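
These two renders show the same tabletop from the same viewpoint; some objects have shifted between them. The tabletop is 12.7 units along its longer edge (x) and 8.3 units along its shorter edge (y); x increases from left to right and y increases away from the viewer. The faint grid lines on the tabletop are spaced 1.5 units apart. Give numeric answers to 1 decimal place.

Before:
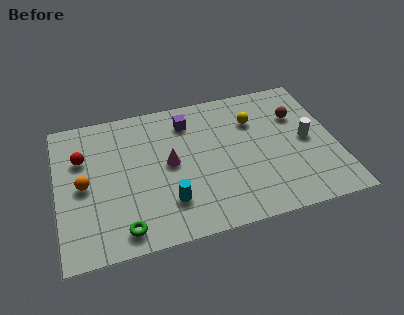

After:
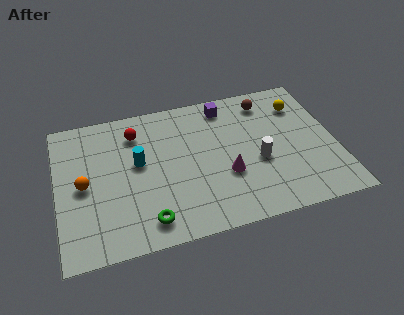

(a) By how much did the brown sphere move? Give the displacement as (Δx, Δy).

(-1.3, 1.2)

The brown sphere was at about (11.1, 5.7) and moved to about (9.8, 6.9).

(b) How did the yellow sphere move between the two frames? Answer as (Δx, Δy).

(2.2, 0.4)

The yellow sphere started near (9.1, 5.9) and ended near (11.3, 6.3).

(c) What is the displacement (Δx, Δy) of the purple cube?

(1.8, 0.5)

From the two frames, the purple cube sits at roughly (6.1, 6.6) before and (7.9, 7.1) after.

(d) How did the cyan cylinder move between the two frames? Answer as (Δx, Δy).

(-1.2, 2.6)

From the two frames, the cyan cylinder sits at roughly (4.9, 2.1) before and (3.7, 4.7) after.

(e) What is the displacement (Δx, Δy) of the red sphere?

(2.5, 0.9)

The red sphere started near (1.2, 5.6) and ended near (3.7, 6.5).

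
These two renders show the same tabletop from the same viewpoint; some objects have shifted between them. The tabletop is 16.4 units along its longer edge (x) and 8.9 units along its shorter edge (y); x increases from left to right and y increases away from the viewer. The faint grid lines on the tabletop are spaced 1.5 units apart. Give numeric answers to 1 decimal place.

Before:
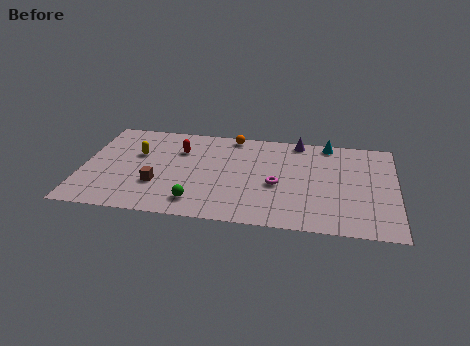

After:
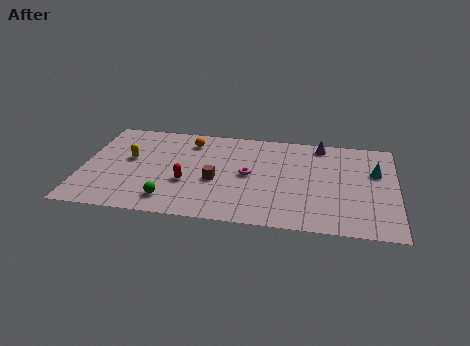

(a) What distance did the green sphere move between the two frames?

1.4

The green sphere moved from about (6.1, 1.6) to (4.7, 1.6), a distance of √(1.4² + 0.0²) ≈ 1.4.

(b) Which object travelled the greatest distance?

the cyan cone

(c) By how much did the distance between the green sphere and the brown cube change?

+0.6

They were about 2.5 units apart before and 3.1 after — 0.6 units further apart.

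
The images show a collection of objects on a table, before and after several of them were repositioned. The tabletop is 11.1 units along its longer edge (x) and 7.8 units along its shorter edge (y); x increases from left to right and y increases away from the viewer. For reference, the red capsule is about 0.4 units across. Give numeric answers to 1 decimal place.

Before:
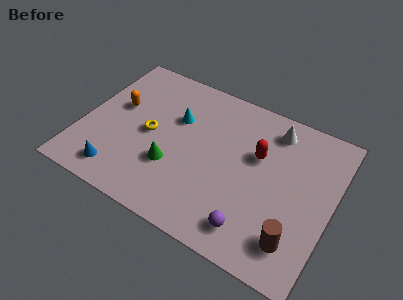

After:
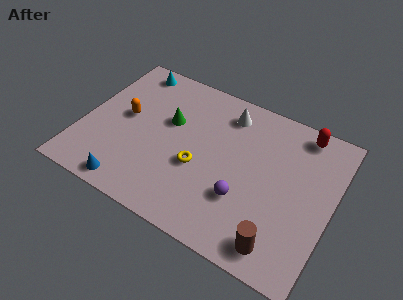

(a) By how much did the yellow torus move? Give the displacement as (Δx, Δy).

(2.3, -0.7)

The yellow torus was at about (3.0, 3.8) and moved to about (5.3, 3.1).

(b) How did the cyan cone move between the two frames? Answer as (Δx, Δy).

(-2.4, 1.8)

The cyan cone started near (4.0, 5.1) and ended near (1.6, 6.9).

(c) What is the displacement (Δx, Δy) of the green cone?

(-0.5, 2.2)

The green cone was at about (4.2, 2.6) and moved to about (3.7, 4.8).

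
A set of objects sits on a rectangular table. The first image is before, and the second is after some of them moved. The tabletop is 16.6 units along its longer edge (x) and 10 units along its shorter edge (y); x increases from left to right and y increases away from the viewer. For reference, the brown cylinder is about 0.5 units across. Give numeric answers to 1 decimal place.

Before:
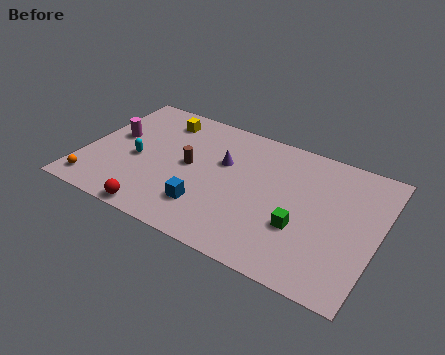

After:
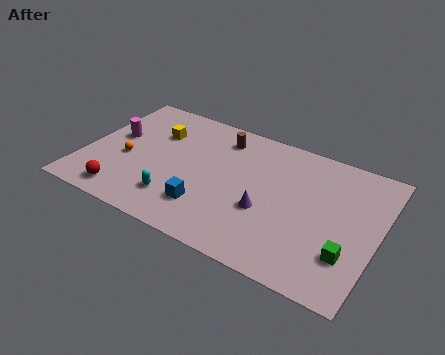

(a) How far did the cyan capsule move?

3.3

The cyan capsule moved from about (3.0, 4.4) to (5.6, 2.3), a distance of √(2.6² + 2.1²) ≈ 3.3.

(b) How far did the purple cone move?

3.8

The purple cone moved from about (7.7, 6.3) to (10.5, 3.8), a distance of √(2.8² + 2.5²) ≈ 3.8.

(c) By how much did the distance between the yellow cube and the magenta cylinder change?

-0.8

The distance was about 3.4 in the first image and 2.6 in the second, so they moved 0.8 units closer together.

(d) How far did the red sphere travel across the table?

2.2

The red sphere was near (4.8, 0.8) before and (2.7, 1.4) after, so it travelled √(2.1² + 0.6²) ≈ 2.2 units.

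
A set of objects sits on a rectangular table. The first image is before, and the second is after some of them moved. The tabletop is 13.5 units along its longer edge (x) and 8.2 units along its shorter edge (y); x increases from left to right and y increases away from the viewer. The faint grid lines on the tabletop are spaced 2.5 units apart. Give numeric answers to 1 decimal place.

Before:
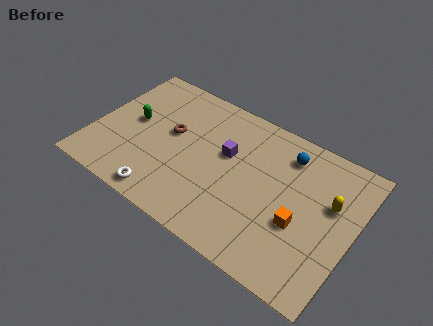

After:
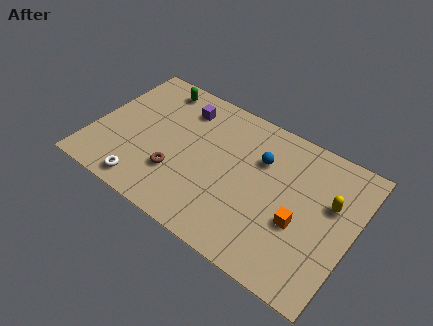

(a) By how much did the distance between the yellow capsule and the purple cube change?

+2.7

The distance was about 5.4 in the first image and 8.1 in the second, so they moved 2.7 units further apart.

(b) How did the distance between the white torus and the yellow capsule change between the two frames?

+0.9

The distance was about 9.0 in the first image and 9.9 in the second, so they moved 0.9 units further apart.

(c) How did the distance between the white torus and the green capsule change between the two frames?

+1.9

Before: roughly 4.2 units apart; after: 6.1. That's 1.9 units further apart.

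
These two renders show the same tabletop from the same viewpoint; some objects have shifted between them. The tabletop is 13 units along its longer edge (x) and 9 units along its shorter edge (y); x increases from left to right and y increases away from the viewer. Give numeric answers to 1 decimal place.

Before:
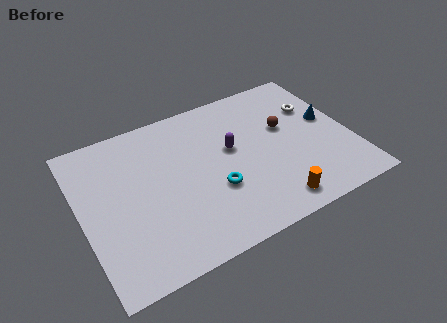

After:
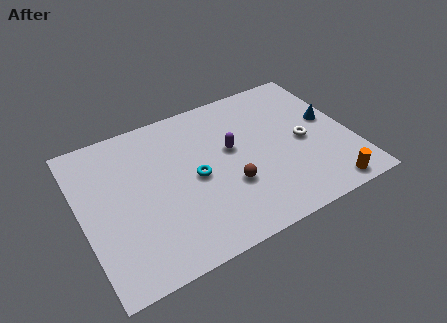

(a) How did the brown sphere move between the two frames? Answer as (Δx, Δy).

(-3.1, -2.3)

The brown sphere was at about (10.0, 5.4) and moved to about (6.9, 3.1).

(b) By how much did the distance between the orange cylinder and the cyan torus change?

+3.6

Before: roughly 3.2 units apart; after: 6.8. That's 3.6 units further apart.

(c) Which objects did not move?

the blue cone and the purple capsule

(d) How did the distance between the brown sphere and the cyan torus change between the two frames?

-2.5

The distance was about 4.4 in the first image and 1.9 in the second, so they moved 2.5 units closer together.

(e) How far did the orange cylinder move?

2.6

From (8.7, 1.2) to (11.3, 0.9), the orange cylinder covered √(2.6² + 0.3²) ≈ 2.6 units.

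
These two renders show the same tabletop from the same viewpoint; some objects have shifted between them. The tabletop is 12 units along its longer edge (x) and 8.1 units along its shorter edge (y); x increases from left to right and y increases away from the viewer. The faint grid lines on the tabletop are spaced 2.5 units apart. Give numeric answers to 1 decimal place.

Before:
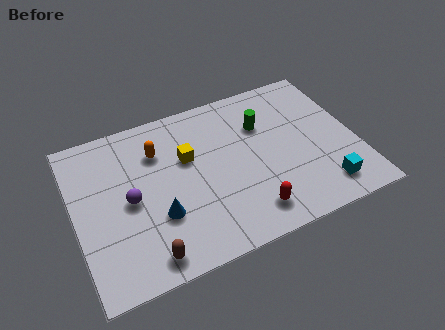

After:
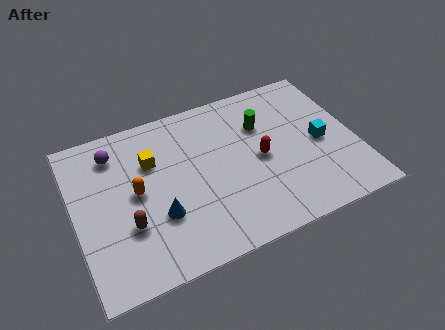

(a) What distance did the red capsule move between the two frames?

2.6

From (7.1, 1.4) to (7.9, 3.9), the red capsule covered √(0.8² + 2.5²) ≈ 2.6 units.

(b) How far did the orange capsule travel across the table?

2.0

The orange capsule was near (3.7, 5.9) before and (2.6, 4.2) after, so it travelled √(1.1² + 1.7²) ≈ 2.0 units.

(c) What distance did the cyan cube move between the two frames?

2.4

From (10.3, 1.4) to (10.5, 3.8), the cyan cube covered √(0.2² + 2.4²) ≈ 2.4 units.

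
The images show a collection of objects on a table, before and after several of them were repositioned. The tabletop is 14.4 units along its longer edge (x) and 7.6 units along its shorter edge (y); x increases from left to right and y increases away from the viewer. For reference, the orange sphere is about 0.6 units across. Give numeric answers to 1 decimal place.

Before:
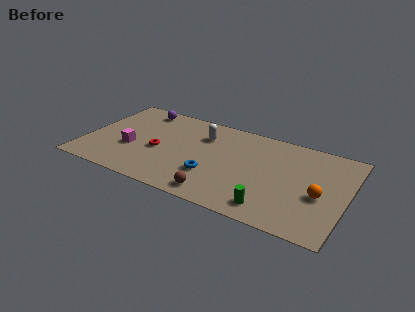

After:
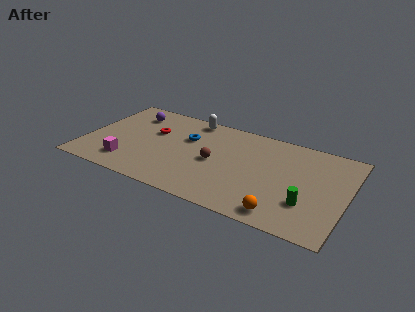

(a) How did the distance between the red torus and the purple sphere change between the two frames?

-1.8

The distance was about 3.6 in the first image and 1.8 in the second, so they moved 1.8 units closer together.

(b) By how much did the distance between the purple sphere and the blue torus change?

-2.8

The distance was about 6.2 in the first image and 3.4 in the second, so they moved 2.8 units closer together.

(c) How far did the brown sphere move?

2.6

From (7.7, 1.0) to (7.2, 3.6), the brown sphere covered √(0.5² + 2.6²) ≈ 2.6 units.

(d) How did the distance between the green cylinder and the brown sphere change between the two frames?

+2.5

Before: roughly 2.9 units apart; after: 5.4. That's 2.5 units further apart.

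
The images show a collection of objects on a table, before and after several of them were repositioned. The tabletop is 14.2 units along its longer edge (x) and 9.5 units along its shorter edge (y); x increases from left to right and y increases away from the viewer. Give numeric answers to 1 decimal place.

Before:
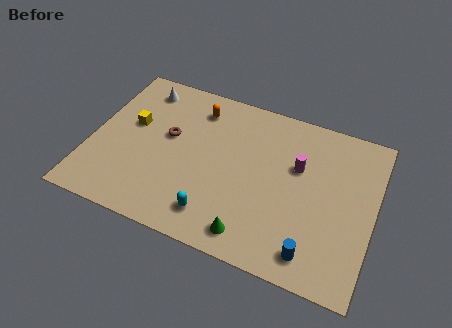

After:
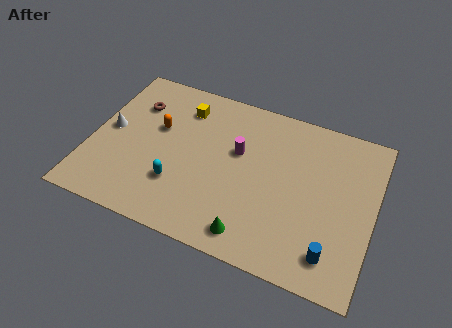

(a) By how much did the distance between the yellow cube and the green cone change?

-0.4

They were about 7.9 units apart before and 7.5 after — 0.4 units closer together.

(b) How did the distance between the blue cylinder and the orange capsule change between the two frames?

+1.0

Before: roughly 9.1 units apart; after: 10.1. That's 1.0 units further apart.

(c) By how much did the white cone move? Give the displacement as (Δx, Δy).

(-1.2, -3.1)

The white cone was at about (2.1, 8.0) and moved to about (0.9, 4.9).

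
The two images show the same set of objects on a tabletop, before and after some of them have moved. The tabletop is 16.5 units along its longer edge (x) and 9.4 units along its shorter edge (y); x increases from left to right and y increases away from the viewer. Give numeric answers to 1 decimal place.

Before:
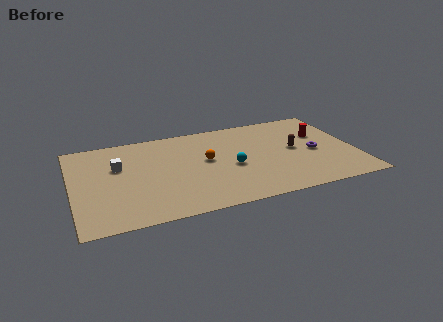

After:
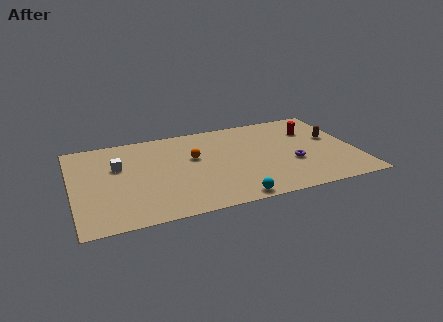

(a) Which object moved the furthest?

the cyan sphere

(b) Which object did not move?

the white cube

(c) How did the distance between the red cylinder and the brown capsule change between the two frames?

-0.5

Before: roughly 2.1 units apart; after: 1.6. That's 0.5 units closer together.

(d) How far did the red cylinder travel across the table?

0.8

The red cylinder moved from about (14.7, 6.1) to (14.2, 6.7), a distance of √(0.5² + 0.6²) ≈ 0.8.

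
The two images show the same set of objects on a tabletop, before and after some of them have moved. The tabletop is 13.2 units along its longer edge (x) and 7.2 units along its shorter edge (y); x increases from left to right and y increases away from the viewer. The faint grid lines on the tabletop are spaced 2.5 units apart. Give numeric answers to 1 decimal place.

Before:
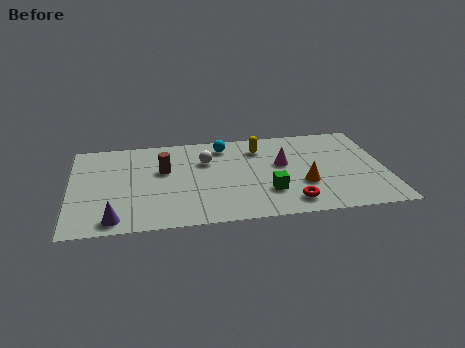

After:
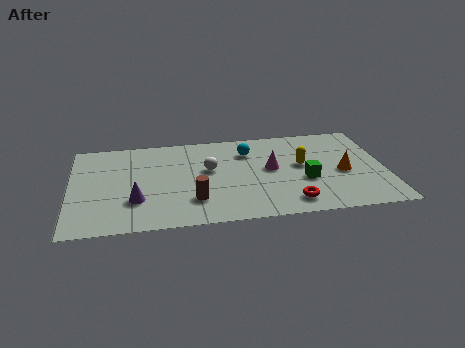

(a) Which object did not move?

the red torus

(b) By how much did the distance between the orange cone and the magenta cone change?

+1.2

The distance was about 1.9 in the first image and 3.1 in the second, so they moved 1.2 units further apart.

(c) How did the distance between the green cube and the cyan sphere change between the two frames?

-0.8

They were about 4.3 units apart before and 3.5 after — 0.8 units closer together.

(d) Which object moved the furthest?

the brown cylinder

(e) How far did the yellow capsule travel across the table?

2.3

The yellow capsule was near (8.0, 5.6) before and (9.7, 4.0) after, so it travelled √(1.7² + 1.6²) ≈ 2.3 units.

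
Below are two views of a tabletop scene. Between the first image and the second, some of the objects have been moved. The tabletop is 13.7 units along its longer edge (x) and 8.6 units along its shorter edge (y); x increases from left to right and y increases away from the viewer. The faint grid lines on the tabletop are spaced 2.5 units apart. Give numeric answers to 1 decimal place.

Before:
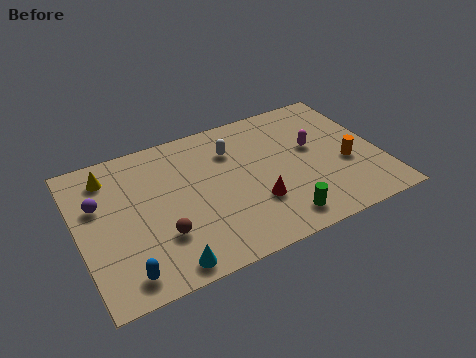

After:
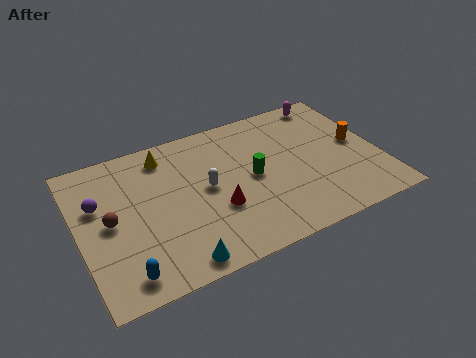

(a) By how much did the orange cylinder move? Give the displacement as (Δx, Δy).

(0.7, 1.1)

The orange cylinder started near (12.1, 3.4) and ended near (12.8, 4.5).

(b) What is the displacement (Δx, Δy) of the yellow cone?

(2.6, 0.2)

The yellow cone was at about (1.6, 7.0) and moved to about (4.2, 7.2).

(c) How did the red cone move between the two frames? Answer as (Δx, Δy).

(-1.7, 0.4)

From the two frames, the red cone sits at roughly (7.8, 2.7) before and (6.1, 3.1) after.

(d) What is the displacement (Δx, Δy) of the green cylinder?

(-0.8, 3.0)

The green cylinder was at about (8.7, 1.3) and moved to about (7.9, 4.3).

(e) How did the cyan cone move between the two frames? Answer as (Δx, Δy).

(0.5, 0.0)

The cyan cone was at about (3.5, 0.9) and moved to about (4.0, 0.9).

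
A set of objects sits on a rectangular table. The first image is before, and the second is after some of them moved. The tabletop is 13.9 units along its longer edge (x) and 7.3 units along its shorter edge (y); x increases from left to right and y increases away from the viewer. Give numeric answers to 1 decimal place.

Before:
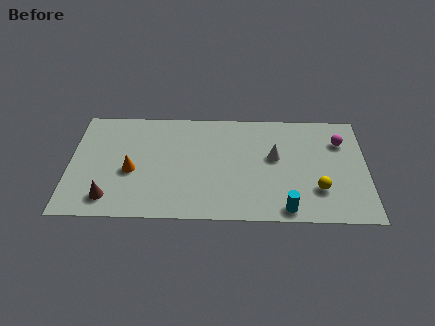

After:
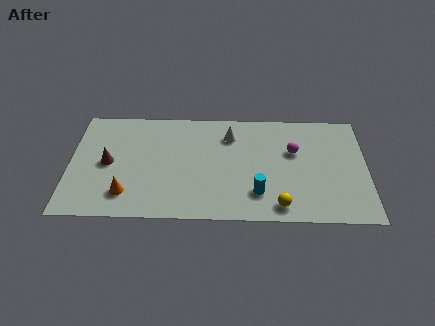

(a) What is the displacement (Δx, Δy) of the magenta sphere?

(-2.2, -0.7)

From the two frames, the magenta sphere sits at roughly (12.7, 5.3) before and (10.5, 4.6) after.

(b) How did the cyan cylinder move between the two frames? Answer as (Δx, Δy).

(-1.3, 1.0)

The cyan cylinder started near (10.1, 0.8) and ended near (8.8, 1.8).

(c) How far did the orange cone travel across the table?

1.5

From (2.9, 3.1) to (2.7, 1.6), the orange cone covered √(0.2² + 1.5²) ≈ 1.5 units.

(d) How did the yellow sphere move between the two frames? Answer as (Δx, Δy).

(-1.8, -1.1)

The yellow sphere started near (11.6, 2.1) and ended near (9.8, 1.0).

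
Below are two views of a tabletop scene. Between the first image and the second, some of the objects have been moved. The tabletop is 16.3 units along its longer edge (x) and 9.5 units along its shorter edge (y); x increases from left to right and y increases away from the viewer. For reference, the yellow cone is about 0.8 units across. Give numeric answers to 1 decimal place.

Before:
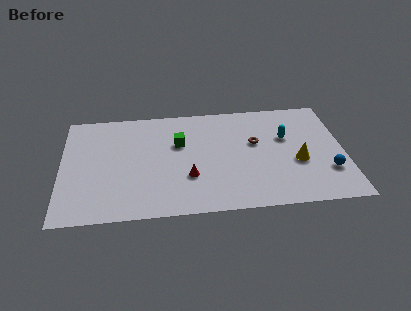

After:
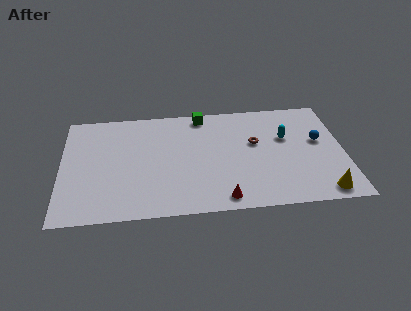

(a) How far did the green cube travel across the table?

2.8

The green cube moved from about (6.8, 6.1) to (8.2, 8.5), a distance of √(1.4² + 2.4²) ≈ 2.8.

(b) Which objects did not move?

the brown torus and the cyan capsule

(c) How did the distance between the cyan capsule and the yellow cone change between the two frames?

+3.0

They were about 2.3 units apart before and 5.3 after — 3.0 units further apart.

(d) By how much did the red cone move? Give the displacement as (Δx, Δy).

(1.9, -2.0)

The red cone started near (7.3, 3.1) and ended near (9.2, 1.1).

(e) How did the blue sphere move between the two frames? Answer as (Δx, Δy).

(-0.4, 2.7)

From the two frames, the blue sphere sits at roughly (15.3, 2.8) before and (14.9, 5.5) after.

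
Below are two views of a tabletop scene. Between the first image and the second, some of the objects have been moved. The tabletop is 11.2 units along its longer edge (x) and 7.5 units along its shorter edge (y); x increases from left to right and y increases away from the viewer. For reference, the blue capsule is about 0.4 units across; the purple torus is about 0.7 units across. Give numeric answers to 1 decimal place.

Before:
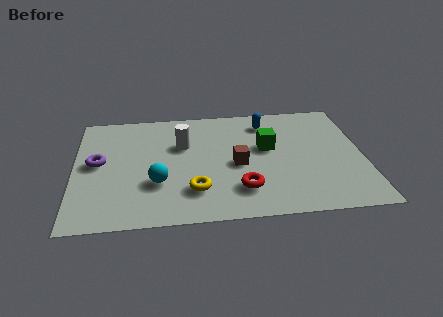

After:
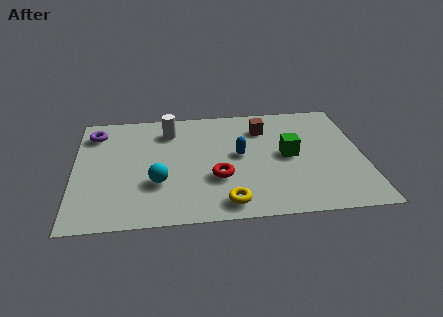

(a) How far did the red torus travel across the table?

1.2

The red torus moved from about (6.4, 1.8) to (5.5, 2.6), a distance of √(0.9² + 0.8²) ≈ 1.2.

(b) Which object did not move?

the cyan sphere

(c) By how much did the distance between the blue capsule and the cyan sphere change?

-2.1

The distance was about 5.6 in the first image and 3.5 in the second, so they moved 2.1 units closer together.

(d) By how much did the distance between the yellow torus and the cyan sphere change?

+1.5

Before: roughly 1.5 units apart; after: 3.0. That's 1.5 units further apart.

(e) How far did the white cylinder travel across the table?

1.1

The white cylinder moved from about (4.2, 4.9) to (3.7, 5.9), a distance of √(0.5² + 1.0²) ≈ 1.1.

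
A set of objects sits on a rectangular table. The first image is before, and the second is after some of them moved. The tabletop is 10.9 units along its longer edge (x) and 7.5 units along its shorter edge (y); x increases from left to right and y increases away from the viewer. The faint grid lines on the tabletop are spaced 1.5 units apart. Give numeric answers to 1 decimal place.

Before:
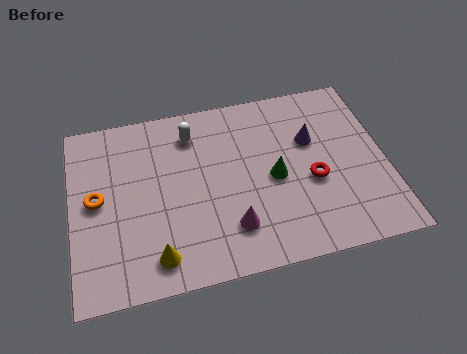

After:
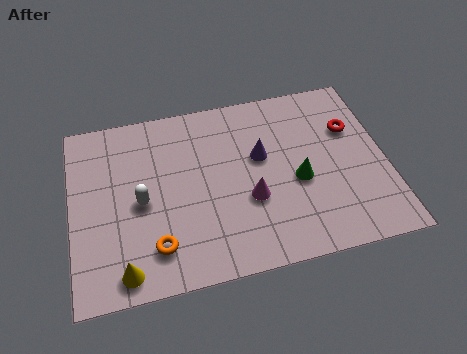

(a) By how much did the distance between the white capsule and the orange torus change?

-2.1

Before: roughly 4.0 units apart; after: 1.9. That's 2.1 units closer together.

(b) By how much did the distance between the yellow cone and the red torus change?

+3.3

The distance was about 5.8 in the first image and 9.1 in the second, so they moved 3.3 units further apart.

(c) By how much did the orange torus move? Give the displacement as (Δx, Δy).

(1.9, -2.3)

The orange torus started near (0.9, 3.9) and ended near (2.8, 1.6).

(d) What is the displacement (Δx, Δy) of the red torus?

(1.5, 1.9)

From the two frames, the red torus sits at roughly (8.3, 3.1) before and (9.8, 5.0) after.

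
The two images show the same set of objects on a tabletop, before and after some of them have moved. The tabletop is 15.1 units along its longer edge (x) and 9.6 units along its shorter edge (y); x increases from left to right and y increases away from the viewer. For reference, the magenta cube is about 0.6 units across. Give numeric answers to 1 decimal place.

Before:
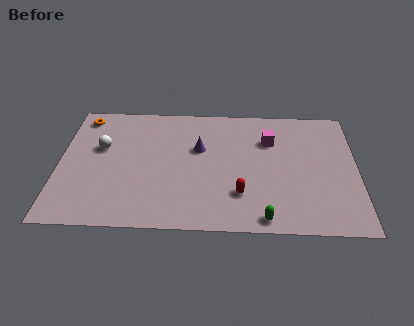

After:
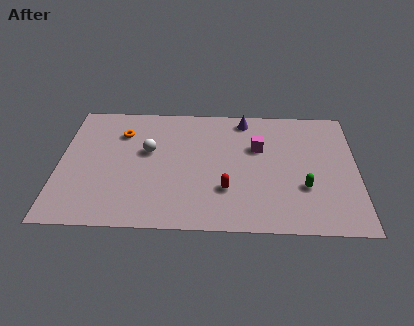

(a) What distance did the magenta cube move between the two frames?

0.8

The magenta cube was near (10.7, 6.8) before and (10.1, 6.2) after, so it travelled √(0.6² + 0.6²) ≈ 0.8 units.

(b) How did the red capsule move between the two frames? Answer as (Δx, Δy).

(-0.7, 0.3)

From the two frames, the red capsule sits at roughly (9.2, 2.6) before and (8.5, 2.9) after.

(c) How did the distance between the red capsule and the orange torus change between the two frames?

-3.1

The distance was about 9.9 in the first image and 6.8 in the second, so they moved 3.1 units closer together.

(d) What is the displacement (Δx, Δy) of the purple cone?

(2.3, 2.4)

From the two frames, the purple cone sits at roughly (7.1, 6.0) before and (9.4, 8.4) after.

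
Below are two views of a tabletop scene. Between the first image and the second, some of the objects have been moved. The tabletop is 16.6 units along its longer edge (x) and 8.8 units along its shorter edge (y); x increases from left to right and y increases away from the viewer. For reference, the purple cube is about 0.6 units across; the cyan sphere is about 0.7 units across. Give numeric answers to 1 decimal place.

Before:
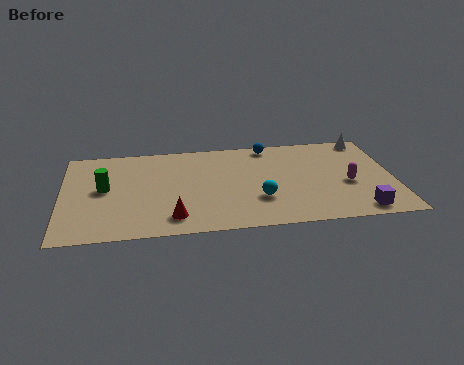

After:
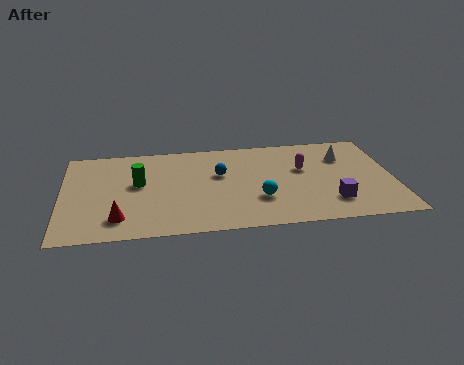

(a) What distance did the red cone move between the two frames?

2.7

The red cone moved from about (5.5, 1.6) to (2.8, 1.8), a distance of √(2.7² + 0.2²) ≈ 2.7.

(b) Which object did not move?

the cyan sphere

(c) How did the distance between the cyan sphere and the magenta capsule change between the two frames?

-1.1

Before: roughly 4.6 units apart; after: 3.5. That's 1.1 units closer together.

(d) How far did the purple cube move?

1.6

The purple cube moved from about (14.7, 1.1) to (13.4, 2.1), a distance of √(1.3² + 1.0²) ≈ 1.6.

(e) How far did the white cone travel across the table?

2.1

The white cone was near (15.5, 7.9) before and (14.2, 6.3) after, so it travelled √(1.3² + 1.6²) ≈ 2.1 units.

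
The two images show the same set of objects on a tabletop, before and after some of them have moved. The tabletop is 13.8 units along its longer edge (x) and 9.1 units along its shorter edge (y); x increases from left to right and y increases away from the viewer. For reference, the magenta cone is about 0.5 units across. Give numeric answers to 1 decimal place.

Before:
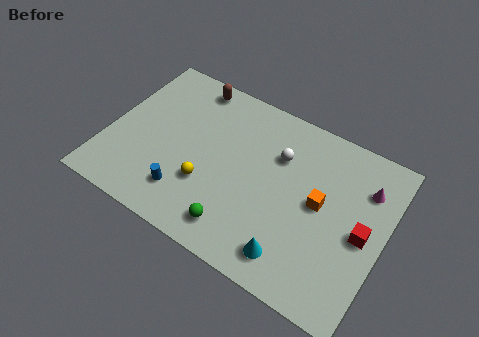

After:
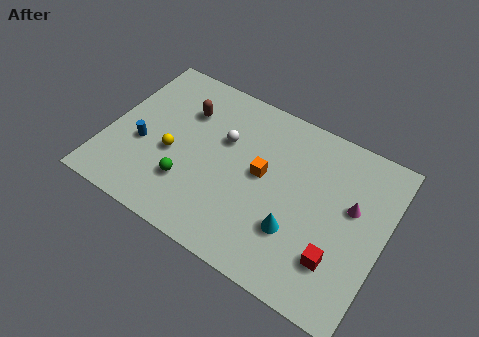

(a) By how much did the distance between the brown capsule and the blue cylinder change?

-2.8

They were about 6.2 units apart before and 3.4 after — 2.8 units closer together.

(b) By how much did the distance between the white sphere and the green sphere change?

-1.5

Before: roughly 5.0 units apart; after: 3.5. That's 1.5 units closer together.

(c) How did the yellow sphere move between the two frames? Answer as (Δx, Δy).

(-1.9, 0.8)

The yellow sphere was at about (5.2, 3.0) and moved to about (3.3, 3.8).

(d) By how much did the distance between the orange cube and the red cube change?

+2.5

Before: roughly 2.3 units apart; after: 4.8. That's 2.5 units further apart.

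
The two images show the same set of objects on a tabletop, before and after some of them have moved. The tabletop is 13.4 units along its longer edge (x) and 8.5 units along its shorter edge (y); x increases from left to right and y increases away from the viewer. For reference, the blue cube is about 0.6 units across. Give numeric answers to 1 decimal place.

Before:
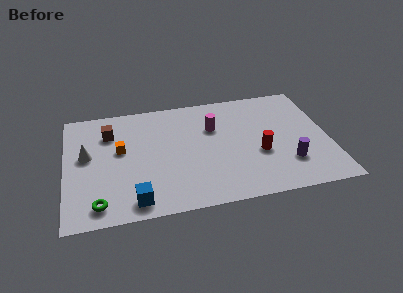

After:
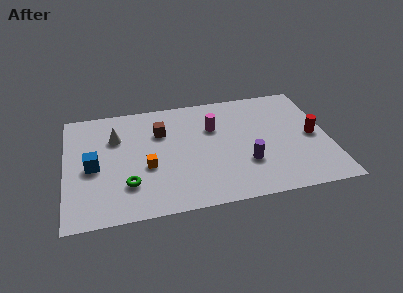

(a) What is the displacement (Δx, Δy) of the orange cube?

(1.3, -1.5)

From the two frames, the orange cube sits at roughly (2.8, 4.9) before and (4.1, 3.4) after.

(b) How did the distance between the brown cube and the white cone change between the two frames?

+0.4

They were about 1.9 units apart before and 2.3 after — 0.4 units further apart.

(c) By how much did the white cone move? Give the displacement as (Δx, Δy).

(1.5, 1.1)

The white cone was at about (1.1, 4.8) and moved to about (2.6, 5.9).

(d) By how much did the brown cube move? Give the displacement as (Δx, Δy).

(2.6, -0.4)

The brown cube was at about (2.3, 6.3) and moved to about (4.9, 5.9).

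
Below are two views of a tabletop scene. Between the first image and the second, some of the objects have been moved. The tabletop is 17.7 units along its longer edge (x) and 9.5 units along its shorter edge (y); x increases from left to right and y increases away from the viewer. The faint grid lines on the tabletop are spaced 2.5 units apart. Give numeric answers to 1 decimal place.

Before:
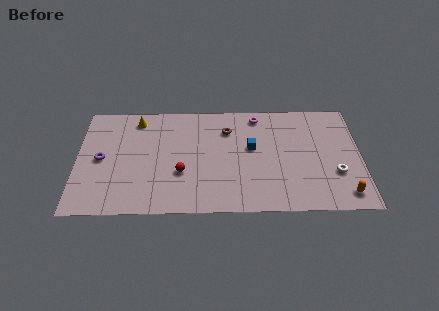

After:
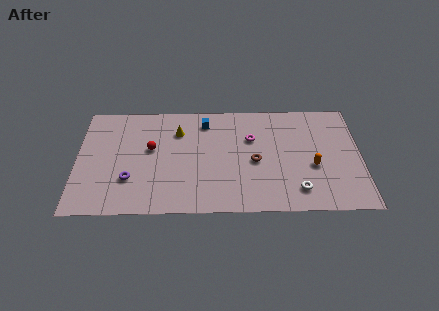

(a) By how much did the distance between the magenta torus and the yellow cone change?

-2.9

They were about 7.6 units apart before and 4.7 after — 2.9 units closer together.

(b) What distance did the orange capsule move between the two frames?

3.1

The orange capsule moved from about (16.6, 1.4) to (14.7, 3.8), a distance of √(1.9² + 2.4²) ≈ 3.1.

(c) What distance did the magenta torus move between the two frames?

2.0

The magenta torus was near (11.3, 8.3) before and (10.9, 6.3) after, so it travelled √(0.4² + 2.0²) ≈ 2.0 units.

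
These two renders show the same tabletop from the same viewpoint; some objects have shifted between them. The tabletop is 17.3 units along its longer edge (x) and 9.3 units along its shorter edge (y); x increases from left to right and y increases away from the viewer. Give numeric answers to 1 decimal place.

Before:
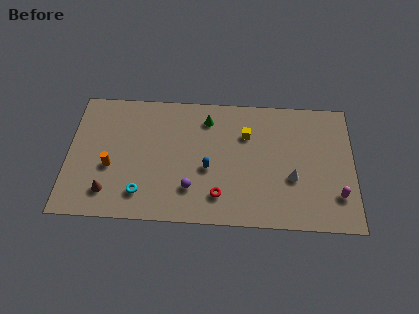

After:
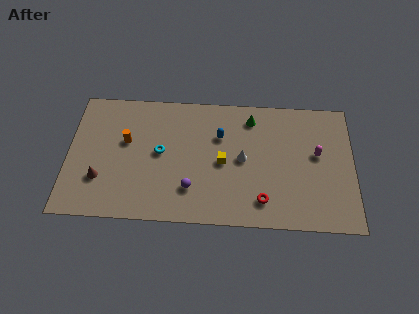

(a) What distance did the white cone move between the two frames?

3.2

The white cone moved from about (13.6, 3.5) to (10.6, 4.7), a distance of √(3.0² + 1.2²) ≈ 3.2.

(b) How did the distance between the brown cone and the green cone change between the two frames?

+2.2

Before: roughly 8.1 units apart; after: 10.3. That's 2.2 units further apart.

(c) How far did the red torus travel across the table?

2.6

From (9.2, 2.0) to (11.8, 1.8), the red torus covered √(2.6² + 0.2²) ≈ 2.6 units.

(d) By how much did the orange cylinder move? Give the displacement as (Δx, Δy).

(0.9, 1.9)

From the two frames, the orange cylinder sits at roughly (2.6, 3.7) before and (3.5, 5.6) after.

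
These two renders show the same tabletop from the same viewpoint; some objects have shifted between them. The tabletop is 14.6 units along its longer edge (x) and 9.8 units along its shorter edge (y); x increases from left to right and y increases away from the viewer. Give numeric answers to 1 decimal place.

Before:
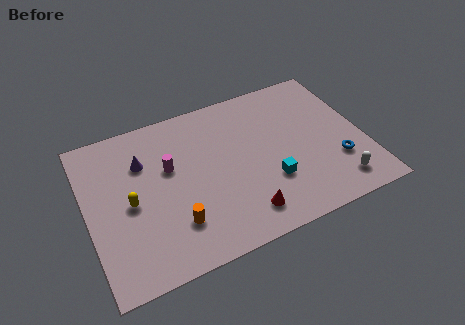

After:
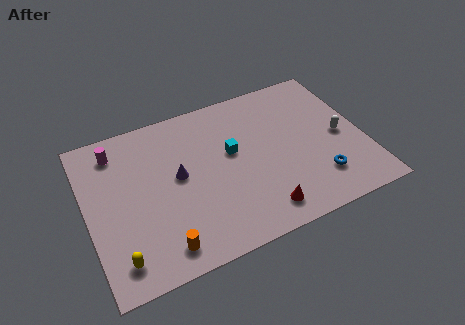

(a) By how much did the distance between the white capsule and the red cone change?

+0.6

The distance was about 5.0 in the first image and 5.6 in the second, so they moved 0.6 units further apart.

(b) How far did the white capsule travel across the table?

3.1

From (12.8, 1.6) to (13.4, 4.6), the white capsule covered √(0.6² + 3.0²) ≈ 3.1 units.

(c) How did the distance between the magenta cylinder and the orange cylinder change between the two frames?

+3.4

Before: roughly 3.5 units apart; after: 6.9. That's 3.4 units further apart.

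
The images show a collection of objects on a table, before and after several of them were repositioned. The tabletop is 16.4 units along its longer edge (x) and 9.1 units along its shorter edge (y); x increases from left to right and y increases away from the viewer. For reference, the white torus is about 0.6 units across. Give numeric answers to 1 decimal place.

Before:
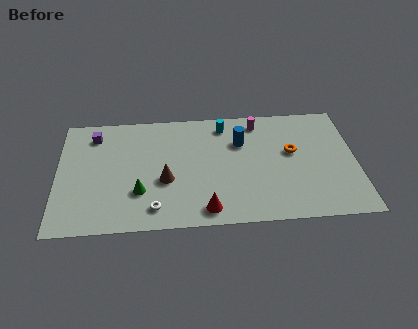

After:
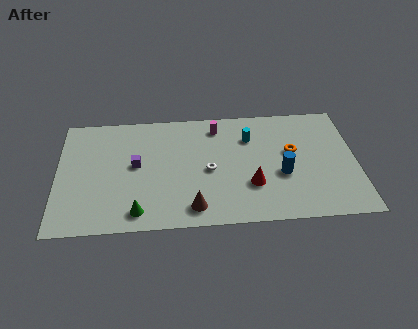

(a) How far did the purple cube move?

3.4

From (2.0, 7.4) to (4.3, 4.9), the purple cube covered √(2.3² + 2.5²) ≈ 3.4 units.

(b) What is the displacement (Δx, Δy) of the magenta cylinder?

(-2.3, -0.2)

From the two frames, the magenta cylinder sits at roughly (11.1, 7.8) before and (8.8, 7.6) after.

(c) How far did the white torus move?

4.0

The white torus was near (5.3, 1.5) before and (8.3, 4.2) after, so it travelled √(3.0² + 2.7²) ≈ 4.0 units.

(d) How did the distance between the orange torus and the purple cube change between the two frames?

-2.5

Before: roughly 11.1 units apart; after: 8.6. That's 2.5 units closer together.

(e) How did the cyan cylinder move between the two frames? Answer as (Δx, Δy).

(1.4, -1.1)

The cyan cylinder started near (9.2, 7.7) and ended near (10.6, 6.6).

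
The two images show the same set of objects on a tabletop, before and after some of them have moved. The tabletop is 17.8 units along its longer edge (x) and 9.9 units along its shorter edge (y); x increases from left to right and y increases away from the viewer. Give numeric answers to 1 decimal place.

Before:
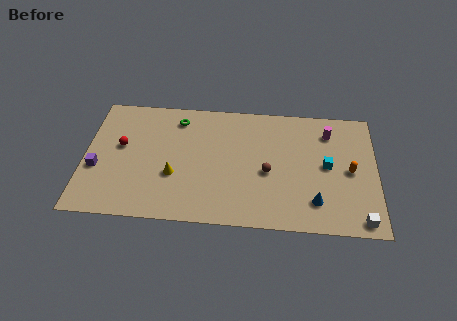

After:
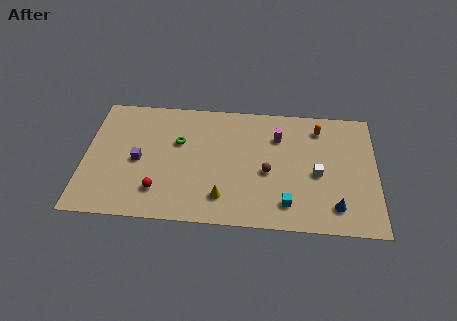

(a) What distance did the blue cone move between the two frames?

1.2

From (14.1, 2.2) to (15.3, 1.9), the blue cone covered √(1.2² + 0.3²) ≈ 1.2 units.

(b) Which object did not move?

the brown sphere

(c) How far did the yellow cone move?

3.4

From (5.5, 3.6) to (8.5, 2.1), the yellow cone covered √(3.0² + 1.5²) ≈ 3.4 units.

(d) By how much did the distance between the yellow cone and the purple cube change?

+1.1

The distance was about 4.7 in the first image and 5.8 in the second, so they moved 1.1 units further apart.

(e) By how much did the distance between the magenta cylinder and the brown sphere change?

-2.1

Before: roughly 5.1 units apart; after: 3.0. That's 2.1 units closer together.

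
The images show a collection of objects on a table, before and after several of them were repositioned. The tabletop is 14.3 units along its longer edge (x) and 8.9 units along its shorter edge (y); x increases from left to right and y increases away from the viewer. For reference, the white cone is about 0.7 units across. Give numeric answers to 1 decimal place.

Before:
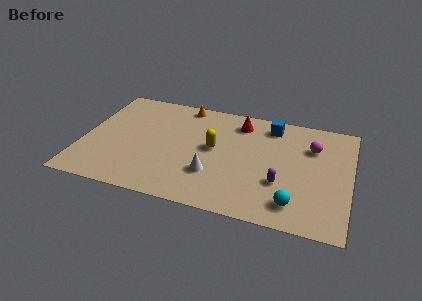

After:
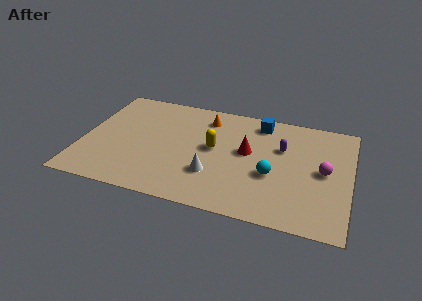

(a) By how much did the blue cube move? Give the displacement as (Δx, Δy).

(-0.6, 0.1)

The blue cube was at about (9.9, 7.5) and moved to about (9.3, 7.6).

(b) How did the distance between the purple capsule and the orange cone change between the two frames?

-3.1

Before: roughly 7.5 units apart; after: 4.4. That's 3.1 units closer together.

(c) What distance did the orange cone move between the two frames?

1.5

The orange cone moved from about (5.1, 8.0) to (6.4, 7.2), a distance of √(1.3² + 0.8²) ≈ 1.5.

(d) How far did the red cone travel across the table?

2.4

The red cone was near (8.2, 7.3) before and (8.8, 5.0) after, so it travelled √(0.6² + 2.3²) ≈ 2.4 units.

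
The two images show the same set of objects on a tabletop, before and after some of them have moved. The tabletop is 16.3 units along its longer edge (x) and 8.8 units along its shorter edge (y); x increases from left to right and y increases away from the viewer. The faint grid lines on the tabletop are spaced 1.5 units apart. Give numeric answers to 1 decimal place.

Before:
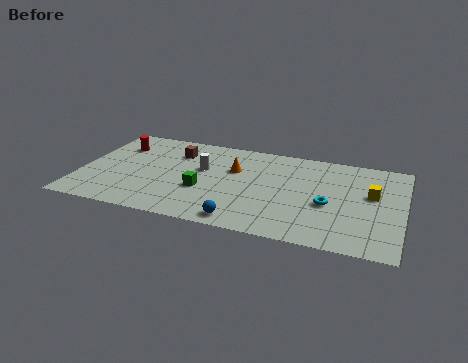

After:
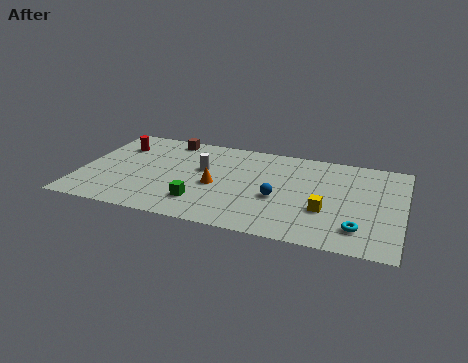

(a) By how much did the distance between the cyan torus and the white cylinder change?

+2.1

They were about 6.7 units apart before and 8.8 after — 2.1 units further apart.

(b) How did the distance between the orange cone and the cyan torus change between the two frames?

+2.3

Before: roughly 5.3 units apart; after: 7.6. That's 2.3 units further apart.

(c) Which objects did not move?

the white cylinder and the red cylinder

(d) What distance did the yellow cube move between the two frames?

3.0

The yellow cube moved from about (14.7, 5.2) to (12.5, 3.1), a distance of √(2.2² + 2.1²) ≈ 3.0.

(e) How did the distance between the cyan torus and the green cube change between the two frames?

+1.6

The distance was about 6.3 in the first image and 7.9 in the second, so they moved 1.6 units further apart.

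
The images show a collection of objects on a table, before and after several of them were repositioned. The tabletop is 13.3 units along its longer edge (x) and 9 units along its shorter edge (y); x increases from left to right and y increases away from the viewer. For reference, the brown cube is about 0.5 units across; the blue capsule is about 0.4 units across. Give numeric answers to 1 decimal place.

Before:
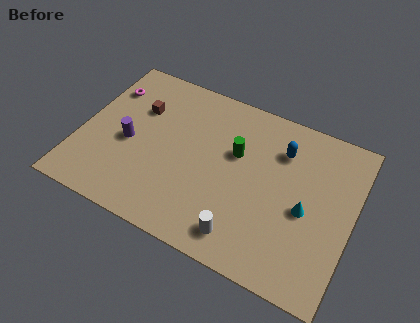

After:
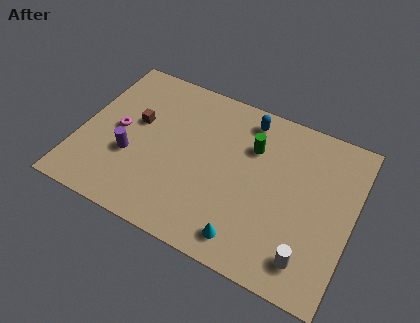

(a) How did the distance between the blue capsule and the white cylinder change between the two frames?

+1.7

They were about 5.4 units apart before and 7.1 after — 1.7 units further apart.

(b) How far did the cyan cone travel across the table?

3.7

The cyan cone moved from about (11.1, 4.0) to (8.6, 1.3), a distance of √(2.5² + 2.7²) ≈ 3.7.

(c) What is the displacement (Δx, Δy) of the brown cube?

(0.0, -0.8)

From the two frames, the brown cube sits at roughly (2.6, 6.1) before and (2.6, 5.3) after.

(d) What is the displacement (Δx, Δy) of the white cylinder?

(3.1, 0.2)

From the two frames, the white cylinder sits at roughly (8.4, 1.4) before and (11.5, 1.6) after.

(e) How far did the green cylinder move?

1.0

From (7.5, 5.6) to (8.2, 6.3), the green cylinder covered √(0.7² + 0.7²) ≈ 1.0 units.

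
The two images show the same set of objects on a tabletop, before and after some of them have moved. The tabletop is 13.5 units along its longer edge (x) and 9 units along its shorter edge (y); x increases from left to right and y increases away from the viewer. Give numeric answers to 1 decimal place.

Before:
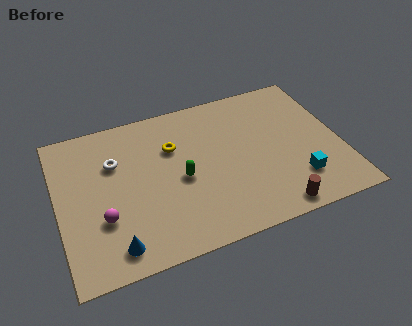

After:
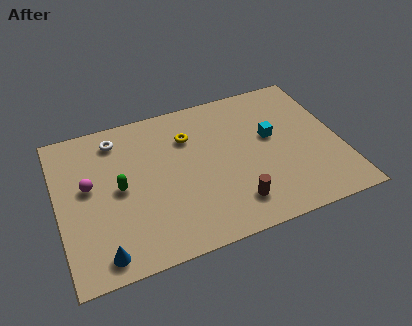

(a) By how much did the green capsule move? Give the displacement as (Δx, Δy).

(-2.9, 0.4)

The green capsule was at about (5.8, 4.1) and moved to about (2.9, 4.5).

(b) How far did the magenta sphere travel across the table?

2.2

The magenta sphere moved from about (2.0, 3.0) to (1.5, 5.1), a distance of √(0.5² + 2.1²) ≈ 2.2.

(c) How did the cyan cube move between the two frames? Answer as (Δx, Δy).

(-0.9, 3.0)

The cyan cube was at about (11.2, 2.2) and moved to about (10.3, 5.2).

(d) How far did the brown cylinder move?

2.0

The brown cylinder moved from about (9.9, 0.9) to (8.1, 1.8), a distance of √(1.8² + 0.9²) ≈ 2.0.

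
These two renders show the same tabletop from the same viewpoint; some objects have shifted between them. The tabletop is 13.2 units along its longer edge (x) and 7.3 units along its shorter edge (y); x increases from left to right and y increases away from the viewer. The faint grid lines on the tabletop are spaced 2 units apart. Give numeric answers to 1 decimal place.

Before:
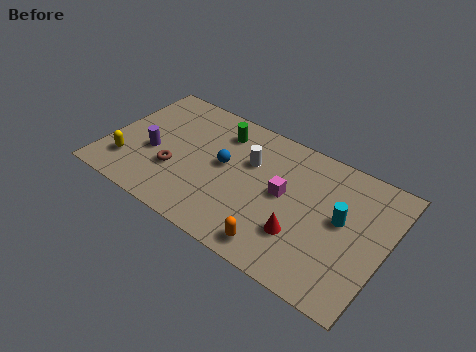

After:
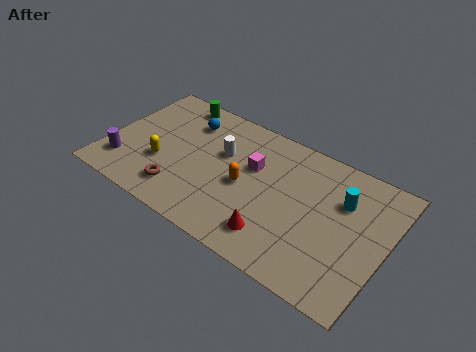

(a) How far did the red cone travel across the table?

1.3

The red cone moved from about (9.5, 2.2) to (8.4, 1.5), a distance of √(1.1² + 0.7²) ≈ 1.3.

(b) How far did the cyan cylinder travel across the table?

1.0

The cyan cylinder moved from about (11.1, 4.0) to (11.0, 5.0), a distance of √(0.1² + 1.0²) ≈ 1.0.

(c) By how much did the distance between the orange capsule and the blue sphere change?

-0.4

The distance was about 4.3 in the first image and 3.9 in the second, so they moved 0.4 units closer together.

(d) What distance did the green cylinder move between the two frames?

2.5

The green cylinder moved from about (5.0, 5.8) to (2.6, 6.5), a distance of √(2.4² + 0.7²) ≈ 2.5.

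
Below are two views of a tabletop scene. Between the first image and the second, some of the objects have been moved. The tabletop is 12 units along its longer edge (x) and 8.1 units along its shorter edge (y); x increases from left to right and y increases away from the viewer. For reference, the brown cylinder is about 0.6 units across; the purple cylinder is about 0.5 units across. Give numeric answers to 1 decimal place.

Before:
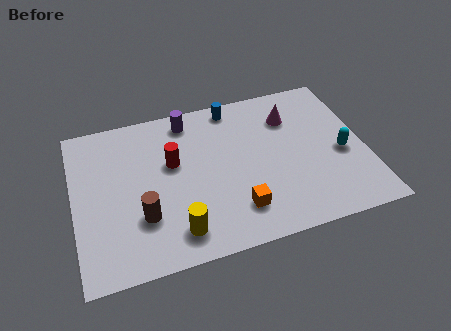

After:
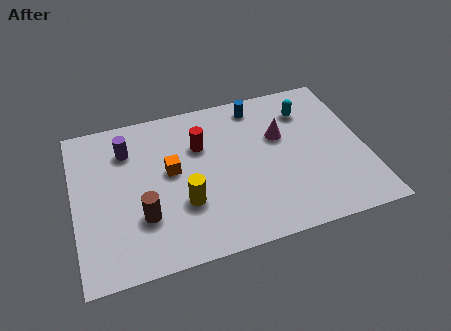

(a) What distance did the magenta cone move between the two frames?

1.0

The magenta cone was near (9.1, 6.0) before and (8.6, 5.1) after, so it travelled √(0.5² + 0.9²) ≈ 1.0 units.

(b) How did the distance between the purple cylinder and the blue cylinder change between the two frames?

+3.7

Before: roughly 1.9 units apart; after: 5.6. That's 3.7 units further apart.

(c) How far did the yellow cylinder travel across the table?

1.4

The yellow cylinder was near (4.0, 1.4) before and (4.4, 2.7) after, so it travelled √(0.4² + 1.3²) ≈ 1.4 units.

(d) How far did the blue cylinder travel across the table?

1.0

The blue cylinder moved from about (6.8, 7.2) to (7.8, 7.0), a distance of √(1.0² + 0.2²) ≈ 1.0.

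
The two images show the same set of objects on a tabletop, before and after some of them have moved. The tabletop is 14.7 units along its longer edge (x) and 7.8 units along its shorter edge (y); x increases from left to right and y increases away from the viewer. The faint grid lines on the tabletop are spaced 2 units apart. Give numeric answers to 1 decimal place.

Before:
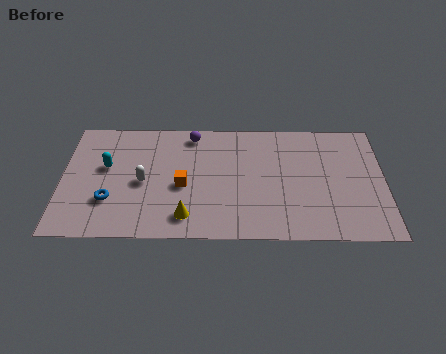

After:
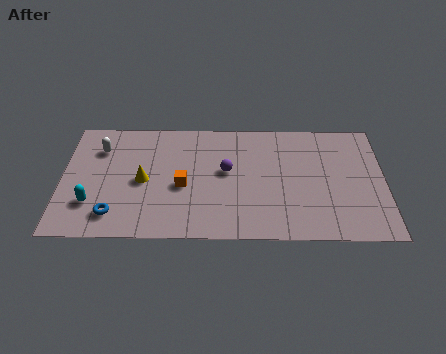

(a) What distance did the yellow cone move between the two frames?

3.0

The yellow cone was near (5.7, 1.4) before and (3.7, 3.7) after, so it travelled √(2.0² + 2.3²) ≈ 3.0 units.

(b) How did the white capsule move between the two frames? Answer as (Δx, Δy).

(-2.0, 2.2)

The white capsule started near (3.7, 3.6) and ended near (1.7, 5.8).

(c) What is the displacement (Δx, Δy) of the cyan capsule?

(-0.6, -2.4)

The cyan capsule started near (2.0, 4.6) and ended near (1.4, 2.2).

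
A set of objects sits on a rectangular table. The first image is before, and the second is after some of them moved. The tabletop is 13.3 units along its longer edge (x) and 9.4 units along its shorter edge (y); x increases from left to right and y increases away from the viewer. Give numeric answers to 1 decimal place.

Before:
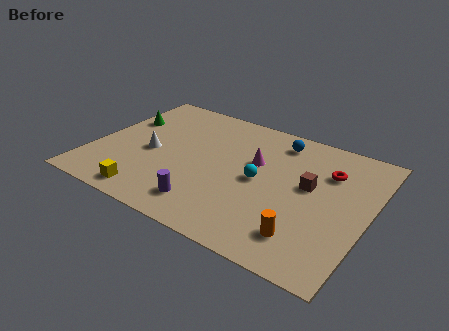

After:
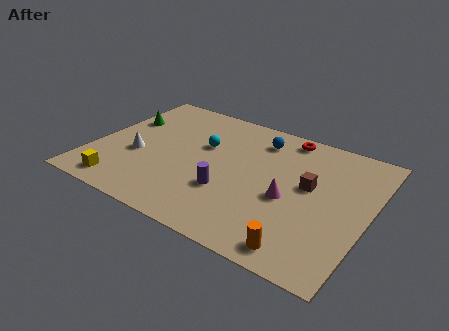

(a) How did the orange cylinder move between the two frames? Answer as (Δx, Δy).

(0.0, -0.8)

The orange cylinder was at about (10.7, 1.9) and moved to about (10.7, 1.1).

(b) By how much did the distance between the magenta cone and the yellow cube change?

+1.8

Before: roughly 6.4 units apart; after: 8.2. That's 1.8 units further apart.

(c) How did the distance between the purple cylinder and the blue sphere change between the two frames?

-2.1

Before: roughly 6.7 units apart; after: 4.6. That's 2.1 units closer together.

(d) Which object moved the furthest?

the cyan sphere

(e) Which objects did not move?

the green cone and the brown cube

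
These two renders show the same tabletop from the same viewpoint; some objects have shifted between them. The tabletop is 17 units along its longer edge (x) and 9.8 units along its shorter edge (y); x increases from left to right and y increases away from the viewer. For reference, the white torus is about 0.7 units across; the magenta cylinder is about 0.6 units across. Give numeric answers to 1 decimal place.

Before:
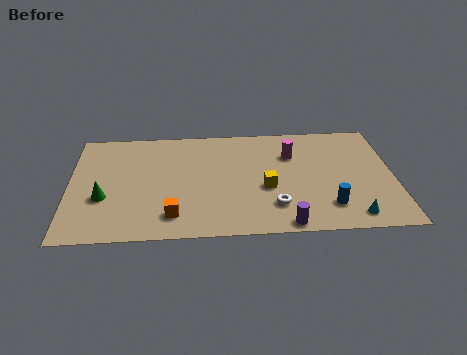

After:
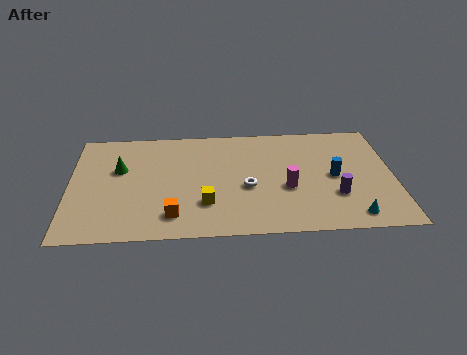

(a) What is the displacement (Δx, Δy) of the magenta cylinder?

(-0.3, -3.0)

The magenta cylinder started near (11.7, 6.9) and ended near (11.4, 3.9).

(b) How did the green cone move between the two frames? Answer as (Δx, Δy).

(0.8, 2.5)

The green cone started near (1.8, 3.6) and ended near (2.6, 6.1).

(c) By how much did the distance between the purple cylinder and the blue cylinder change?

-1.0

The distance was about 2.7 in the first image and 1.7 in the second, so they moved 1.0 units closer together.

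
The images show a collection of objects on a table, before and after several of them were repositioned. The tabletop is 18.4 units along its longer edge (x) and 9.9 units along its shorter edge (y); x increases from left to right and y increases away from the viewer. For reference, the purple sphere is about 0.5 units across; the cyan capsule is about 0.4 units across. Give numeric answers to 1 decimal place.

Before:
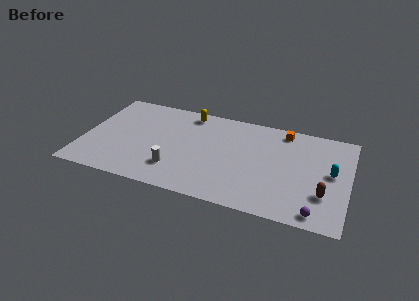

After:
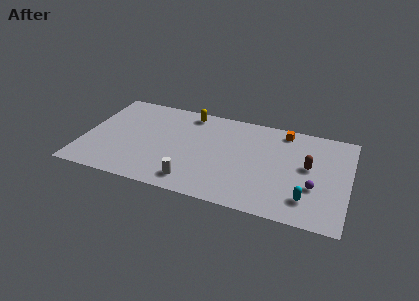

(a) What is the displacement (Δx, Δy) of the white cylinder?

(1.3, -0.9)

The white cylinder started near (6.6, 2.5) and ended near (7.9, 1.6).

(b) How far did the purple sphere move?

2.4

The purple sphere moved from about (16.4, 1.1) to (16.1, 3.5), a distance of √(0.3² + 2.4²) ≈ 2.4.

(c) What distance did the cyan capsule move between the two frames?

3.4

The cyan capsule was near (17.2, 5.3) before and (15.7, 2.2) after, so it travelled √(1.5² + 3.1²) ≈ 3.4 units.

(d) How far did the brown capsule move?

2.8

The brown capsule moved from about (16.8, 3.0) to (15.6, 5.5), a distance of √(1.2² + 2.5²) ≈ 2.8.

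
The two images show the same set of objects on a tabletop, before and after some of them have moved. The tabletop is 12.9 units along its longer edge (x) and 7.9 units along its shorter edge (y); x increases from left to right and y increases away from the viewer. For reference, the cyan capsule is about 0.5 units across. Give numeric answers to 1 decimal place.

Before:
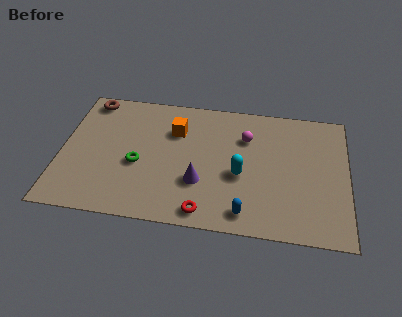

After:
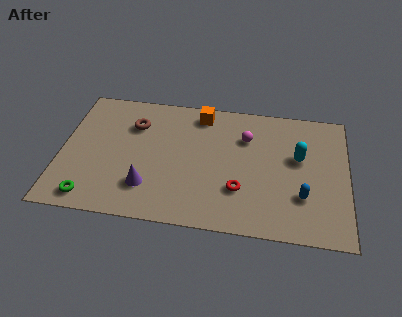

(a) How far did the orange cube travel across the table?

1.6

The orange cube moved from about (5.1, 5.6) to (6.2, 6.8), a distance of √(1.1² + 1.2²) ≈ 1.6.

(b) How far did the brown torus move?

2.5

The brown torus moved from about (1.1, 7.0) to (3.2, 5.7), a distance of √(2.1² + 1.3²) ≈ 2.5.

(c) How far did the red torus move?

2.1

The red torus was near (6.6, 0.9) before and (8.1, 2.4) after, so it travelled √(1.5² + 1.5²) ≈ 2.1 units.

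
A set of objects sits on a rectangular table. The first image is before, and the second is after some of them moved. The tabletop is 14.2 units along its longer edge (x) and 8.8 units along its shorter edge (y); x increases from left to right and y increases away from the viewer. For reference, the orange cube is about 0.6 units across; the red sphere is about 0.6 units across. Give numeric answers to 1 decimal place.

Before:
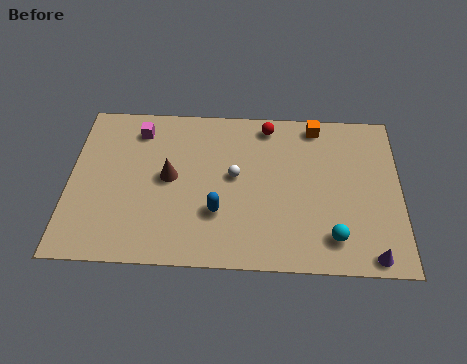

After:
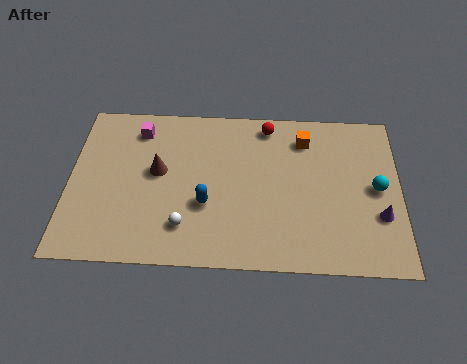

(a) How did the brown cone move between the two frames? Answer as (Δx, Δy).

(-0.5, 0.3)

The brown cone was at about (4.3, 4.6) and moved to about (3.8, 4.9).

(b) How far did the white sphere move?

3.5

From (7.1, 4.8) to (5.0, 2.0), the white sphere covered √(2.1² + 2.8²) ≈ 3.5 units.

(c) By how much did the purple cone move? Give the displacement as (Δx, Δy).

(0.4, 2.1)

The purple cone was at about (12.9, 0.8) and moved to about (13.3, 2.9).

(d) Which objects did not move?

the magenta cube and the red sphere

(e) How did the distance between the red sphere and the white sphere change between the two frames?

+3.5

Before: roughly 3.2 units apart; after: 6.7. That's 3.5 units further apart.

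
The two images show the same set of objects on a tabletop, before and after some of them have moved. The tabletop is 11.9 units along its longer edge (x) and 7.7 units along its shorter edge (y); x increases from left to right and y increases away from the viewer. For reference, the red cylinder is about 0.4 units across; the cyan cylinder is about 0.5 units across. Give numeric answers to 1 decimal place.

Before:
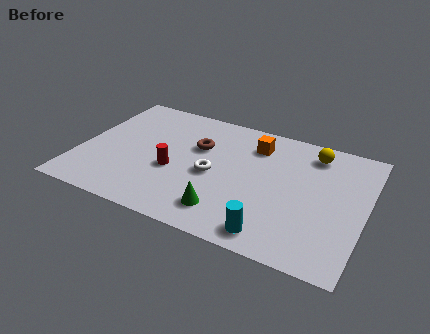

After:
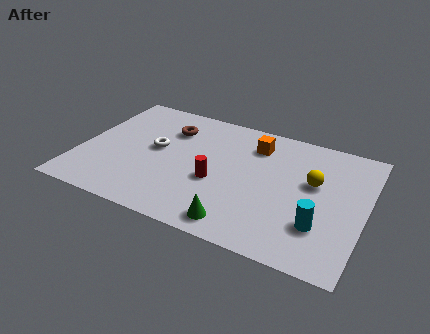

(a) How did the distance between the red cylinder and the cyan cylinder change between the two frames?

-0.4

They were about 4.9 units apart before and 4.5 after — 0.4 units closer together.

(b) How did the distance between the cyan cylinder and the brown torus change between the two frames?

+2.2

Before: roughly 5.4 units apart; after: 7.6. That's 2.2 units further apart.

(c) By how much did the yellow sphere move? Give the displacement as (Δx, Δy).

(0.2, -1.8)

The yellow sphere started near (9.5, 6.4) and ended near (9.7, 4.6).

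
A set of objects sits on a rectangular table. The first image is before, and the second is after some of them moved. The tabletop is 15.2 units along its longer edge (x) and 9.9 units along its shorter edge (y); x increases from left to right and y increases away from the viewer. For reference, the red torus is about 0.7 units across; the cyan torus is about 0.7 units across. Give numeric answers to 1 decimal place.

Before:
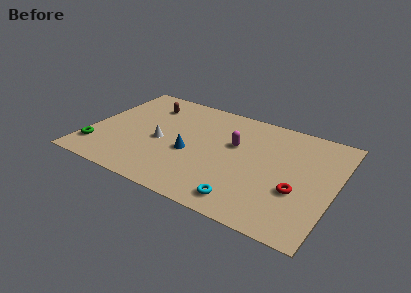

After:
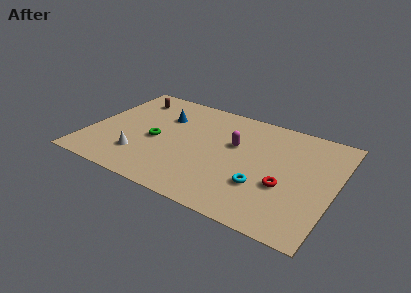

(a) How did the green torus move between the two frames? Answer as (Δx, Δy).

(3.4, 2.3)

From the two frames, the green torus sits at roughly (0.8, 2.1) before and (4.2, 4.4) after.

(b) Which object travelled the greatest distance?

the green torus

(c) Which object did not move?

the magenta capsule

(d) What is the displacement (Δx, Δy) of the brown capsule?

(-1.1, 0.3)

The brown capsule was at about (3.1, 7.7) and moved to about (2.0, 8.0).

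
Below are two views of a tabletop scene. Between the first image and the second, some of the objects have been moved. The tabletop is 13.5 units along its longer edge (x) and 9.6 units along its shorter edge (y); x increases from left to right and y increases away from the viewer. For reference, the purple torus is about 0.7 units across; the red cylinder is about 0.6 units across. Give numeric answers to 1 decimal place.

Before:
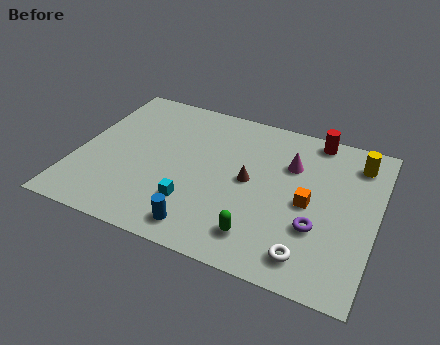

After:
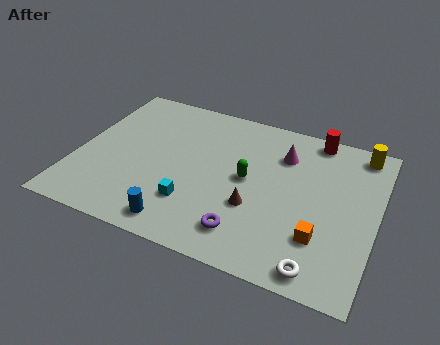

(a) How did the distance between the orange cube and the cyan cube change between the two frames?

+0.4

Before: roughly 5.3 units apart; after: 5.7. That's 0.4 units further apart.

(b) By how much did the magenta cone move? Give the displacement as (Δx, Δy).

(-0.4, 0.5)

From the two frames, the magenta cone sits at roughly (9.5, 6.6) before and (9.1, 7.1) after.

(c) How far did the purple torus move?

3.3

The purple torus was near (11.0, 3.2) before and (8.0, 1.8) after, so it travelled √(3.0² + 1.4²) ≈ 3.3 units.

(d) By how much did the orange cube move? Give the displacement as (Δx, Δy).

(0.7, -1.8)

The orange cube was at about (10.5, 4.5) and moved to about (11.2, 2.7).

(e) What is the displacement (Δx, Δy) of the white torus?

(0.5, -0.5)

From the two frames, the white torus sits at roughly (10.8, 1.5) before and (11.3, 1.0) after.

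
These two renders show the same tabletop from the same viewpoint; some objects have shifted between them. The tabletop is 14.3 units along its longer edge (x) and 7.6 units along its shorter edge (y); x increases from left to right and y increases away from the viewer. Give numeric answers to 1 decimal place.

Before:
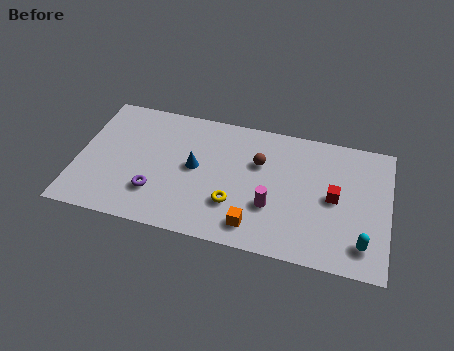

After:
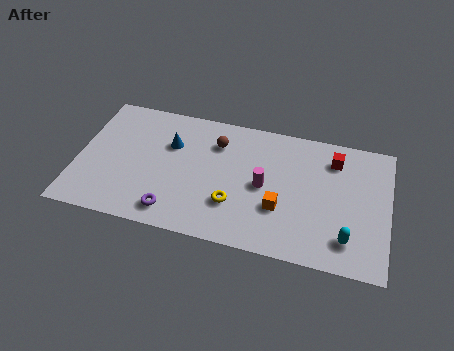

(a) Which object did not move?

the yellow torus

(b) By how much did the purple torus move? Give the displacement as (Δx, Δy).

(0.9, -0.9)

The purple torus was at about (3.7, 2.1) and moved to about (4.6, 1.2).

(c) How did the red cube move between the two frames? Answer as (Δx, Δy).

(-0.1, 2.2)

From the two frames, the red cube sits at roughly (11.8, 3.8) before and (11.7, 6.0) after.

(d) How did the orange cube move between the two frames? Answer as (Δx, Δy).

(1.1, 1.3)

The orange cube started near (8.3, 1.3) and ended near (9.4, 2.6).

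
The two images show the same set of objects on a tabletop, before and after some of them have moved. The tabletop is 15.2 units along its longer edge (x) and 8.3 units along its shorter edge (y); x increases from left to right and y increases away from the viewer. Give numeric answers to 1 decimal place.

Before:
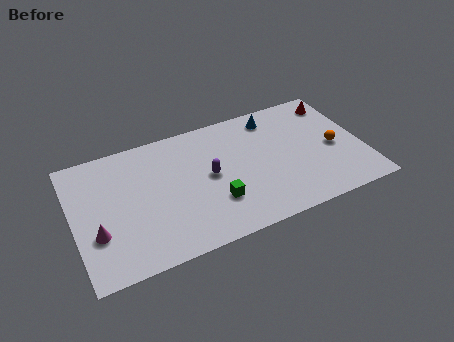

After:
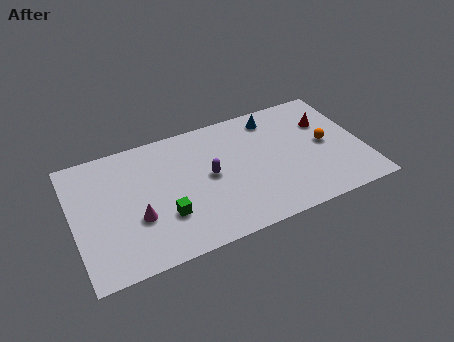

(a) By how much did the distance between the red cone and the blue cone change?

-0.4

Before: roughly 3.4 units apart; after: 3.0. That's 0.4 units closer together.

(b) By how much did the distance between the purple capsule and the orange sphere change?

-0.4

They were about 6.6 units apart before and 6.2 after — 0.4 units closer together.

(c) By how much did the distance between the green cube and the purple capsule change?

+1.2

They were about 1.8 units apart before and 3.0 after — 1.2 units further apart.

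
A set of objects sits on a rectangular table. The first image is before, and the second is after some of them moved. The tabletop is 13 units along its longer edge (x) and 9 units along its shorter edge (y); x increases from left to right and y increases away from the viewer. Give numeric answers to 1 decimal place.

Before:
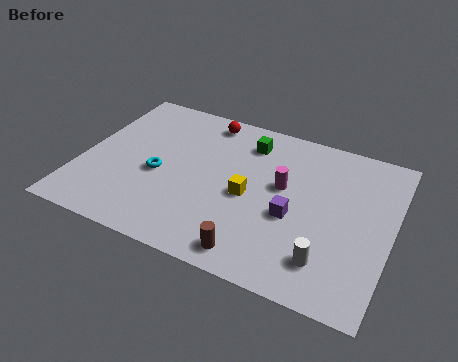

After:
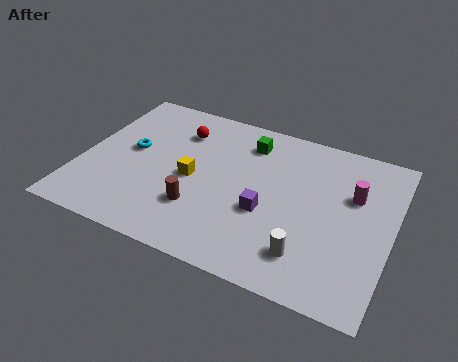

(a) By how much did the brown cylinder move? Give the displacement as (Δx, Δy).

(-2.5, 1.5)

From the two frames, the brown cylinder sits at roughly (7.7, 1.1) before and (5.2, 2.6) after.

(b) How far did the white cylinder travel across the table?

0.8

The white cylinder moved from about (10.6, 1.9) to (9.8, 1.9), a distance of √(0.8² + 0.0²) ≈ 0.8.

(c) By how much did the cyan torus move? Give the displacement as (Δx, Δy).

(-1.3, 1.0)

The cyan torus was at about (3.3, 3.9) and moved to about (2.0, 4.9).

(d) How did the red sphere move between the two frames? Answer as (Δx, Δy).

(-1.0, -1.1)

From the two frames, the red sphere sits at roughly (4.8, 7.9) before and (3.8, 6.8) after.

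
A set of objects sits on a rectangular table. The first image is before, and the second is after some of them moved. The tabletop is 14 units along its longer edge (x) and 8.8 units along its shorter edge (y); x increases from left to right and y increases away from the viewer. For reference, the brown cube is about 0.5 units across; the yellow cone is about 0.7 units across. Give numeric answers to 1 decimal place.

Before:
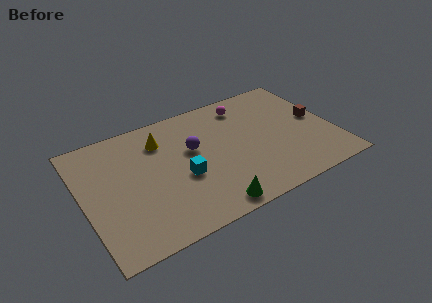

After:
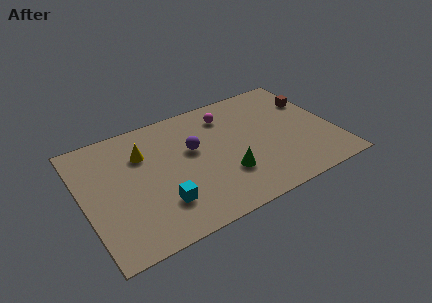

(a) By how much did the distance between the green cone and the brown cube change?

-1.2

The distance was about 7.7 in the first image and 6.5 in the second, so they moved 1.2 units closer together.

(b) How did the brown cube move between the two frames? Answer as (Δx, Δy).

(0.0, 1.5)

The brown cube started near (13.2, 4.6) and ended near (13.2, 6.1).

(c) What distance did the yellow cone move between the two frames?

1.2

The yellow cone was near (4.6, 6.7) before and (3.5, 6.2) after, so it travelled √(1.1² + 0.5²) ≈ 1.2 units.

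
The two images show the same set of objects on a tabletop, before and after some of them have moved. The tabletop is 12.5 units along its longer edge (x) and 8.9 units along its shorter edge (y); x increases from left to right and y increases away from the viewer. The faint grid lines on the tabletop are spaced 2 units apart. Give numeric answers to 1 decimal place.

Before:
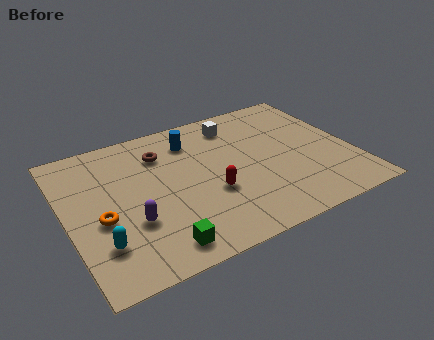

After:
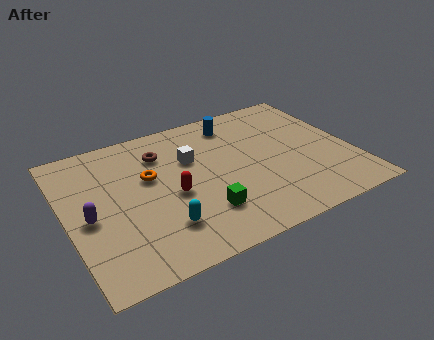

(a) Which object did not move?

the brown torus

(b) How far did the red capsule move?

1.7

From (6.1, 3.3) to (4.5, 3.9), the red capsule covered √(1.6² + 0.6²) ≈ 1.7 units.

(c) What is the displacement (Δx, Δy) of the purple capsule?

(-1.7, 1.0)

The purple capsule started near (2.6, 3.0) and ended near (0.9, 4.0).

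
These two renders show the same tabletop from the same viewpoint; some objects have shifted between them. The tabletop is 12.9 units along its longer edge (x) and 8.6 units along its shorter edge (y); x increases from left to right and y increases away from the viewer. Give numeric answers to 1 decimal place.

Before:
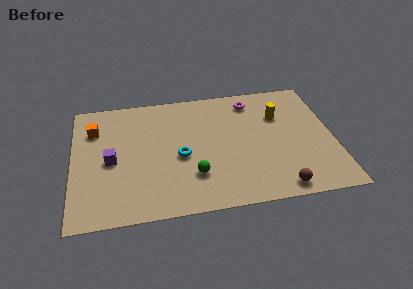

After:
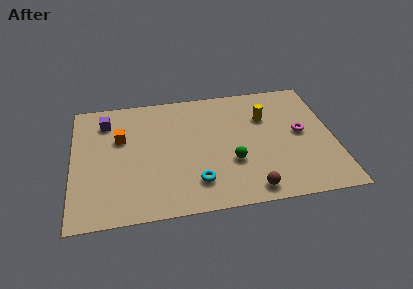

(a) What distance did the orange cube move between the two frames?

1.5

The orange cube was near (1.1, 6.3) before and (2.4, 5.5) after, so it travelled √(1.3² + 0.8²) ≈ 1.5 units.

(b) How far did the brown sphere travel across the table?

1.4

From (10.0, 0.9) to (8.6, 1.0), the brown sphere covered √(1.4² + 0.1²) ≈ 1.4 units.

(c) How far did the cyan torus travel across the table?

2.0

The cyan torus moved from about (5.3, 3.8) to (6.0, 1.9), a distance of √(0.7² + 1.9²) ≈ 2.0.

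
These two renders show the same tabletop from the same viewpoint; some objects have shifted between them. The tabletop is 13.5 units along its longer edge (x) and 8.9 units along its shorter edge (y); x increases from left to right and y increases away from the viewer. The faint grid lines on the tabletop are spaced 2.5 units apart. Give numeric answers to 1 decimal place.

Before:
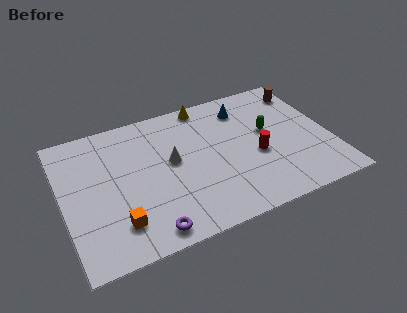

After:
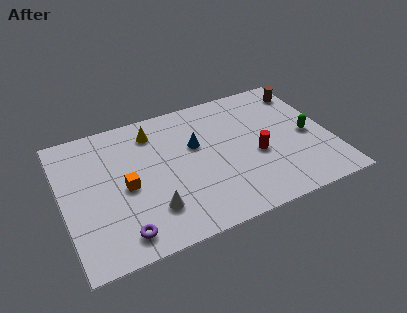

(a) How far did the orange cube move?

2.2

The orange cube was near (2.5, 2.0) before and (3.1, 4.1) after, so it travelled √(0.6² + 2.1²) ≈ 2.2 units.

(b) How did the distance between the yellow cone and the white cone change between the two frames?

+1.2

They were about 3.8 units apart before and 5.0 after — 1.2 units further apart.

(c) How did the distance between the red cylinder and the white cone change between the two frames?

+1.3

The distance was about 4.4 in the first image and 5.7 in the second, so they moved 1.3 units further apart.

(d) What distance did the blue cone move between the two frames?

3.1

The blue cone was near (9.5, 7.1) before and (6.8, 5.5) after, so it travelled √(2.7² + 1.6²) ≈ 3.1 units.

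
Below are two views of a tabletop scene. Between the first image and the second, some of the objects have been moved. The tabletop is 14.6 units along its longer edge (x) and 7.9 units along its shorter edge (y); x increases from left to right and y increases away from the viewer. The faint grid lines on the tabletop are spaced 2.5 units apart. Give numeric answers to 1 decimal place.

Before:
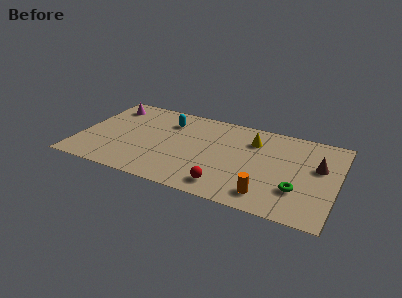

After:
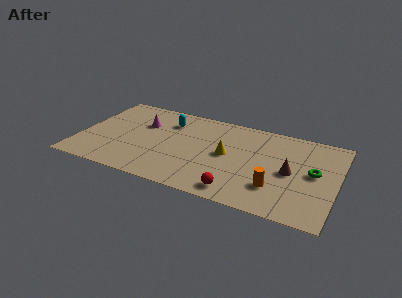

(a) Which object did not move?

the cyan capsule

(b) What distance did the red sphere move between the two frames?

0.7

From (8.6, 1.3) to (9.3, 1.1), the red sphere covered √(0.7² + 0.2²) ≈ 0.7 units.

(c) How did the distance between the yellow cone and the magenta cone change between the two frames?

-3.3

They were about 8.4 units apart before and 5.1 after — 3.3 units closer together.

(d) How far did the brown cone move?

1.8

From (13.5, 4.8) to (12.0, 3.8), the brown cone covered √(1.5² + 1.0²) ≈ 1.8 units.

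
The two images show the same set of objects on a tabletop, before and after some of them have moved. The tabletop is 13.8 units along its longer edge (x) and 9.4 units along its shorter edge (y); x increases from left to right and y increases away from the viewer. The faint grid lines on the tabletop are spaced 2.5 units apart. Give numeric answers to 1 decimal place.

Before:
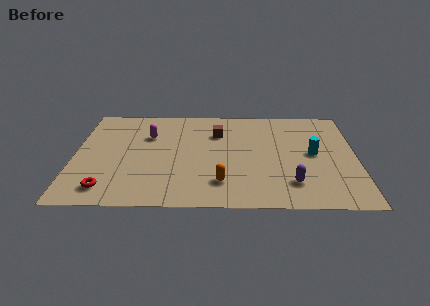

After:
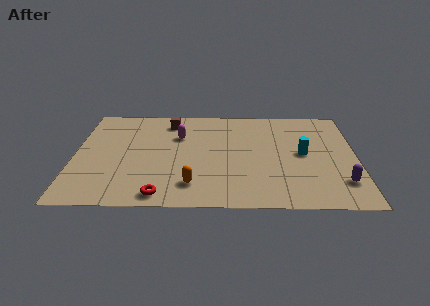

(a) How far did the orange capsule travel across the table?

1.4

The orange capsule was near (7.2, 2.1) before and (5.8, 1.9) after, so it travelled √(1.4² + 0.2²) ≈ 1.4 units.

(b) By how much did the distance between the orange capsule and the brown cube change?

+1.4

They were about 4.6 units apart before and 6.0 after — 1.4 units further apart.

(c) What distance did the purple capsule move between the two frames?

2.4

The purple capsule was near (10.6, 2.1) before and (13.0, 2.2) after, so it travelled √(2.4² + 0.1²) ≈ 2.4 units.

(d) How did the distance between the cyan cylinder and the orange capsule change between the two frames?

+0.9

Before: roughly 5.2 units apart; after: 6.1. That's 0.9 units further apart.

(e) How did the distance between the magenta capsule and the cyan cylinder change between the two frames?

-2.0

The distance was about 8.3 in the first image and 6.3 in the second, so they moved 2.0 units closer together.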